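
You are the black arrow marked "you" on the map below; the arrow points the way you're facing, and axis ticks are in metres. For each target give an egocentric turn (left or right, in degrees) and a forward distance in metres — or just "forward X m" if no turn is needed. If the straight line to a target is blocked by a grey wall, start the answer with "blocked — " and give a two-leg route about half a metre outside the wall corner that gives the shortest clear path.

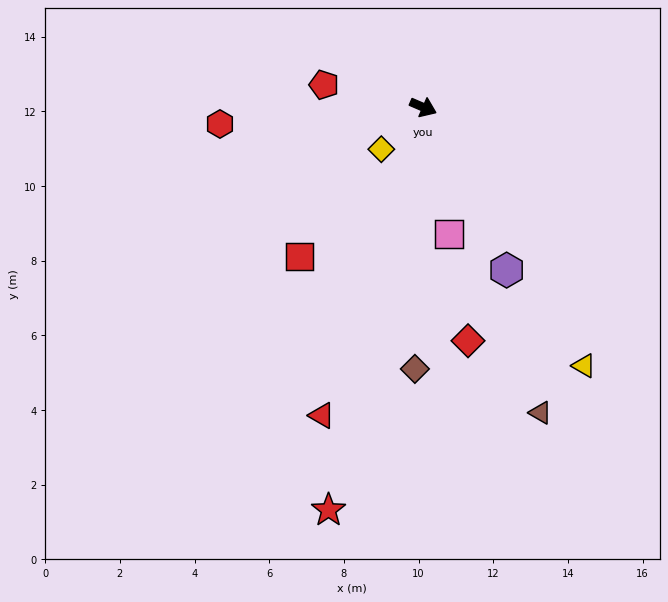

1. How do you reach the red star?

turn right 80°, forward 11.1 m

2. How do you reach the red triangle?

turn right 85°, forward 8.7 m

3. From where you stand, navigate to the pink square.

turn right 55°, forward 3.5 m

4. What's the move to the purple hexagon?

turn right 40°, forward 4.9 m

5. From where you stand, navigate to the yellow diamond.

turn right 112°, forward 1.6 m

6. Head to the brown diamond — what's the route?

turn right 68°, forward 7.0 m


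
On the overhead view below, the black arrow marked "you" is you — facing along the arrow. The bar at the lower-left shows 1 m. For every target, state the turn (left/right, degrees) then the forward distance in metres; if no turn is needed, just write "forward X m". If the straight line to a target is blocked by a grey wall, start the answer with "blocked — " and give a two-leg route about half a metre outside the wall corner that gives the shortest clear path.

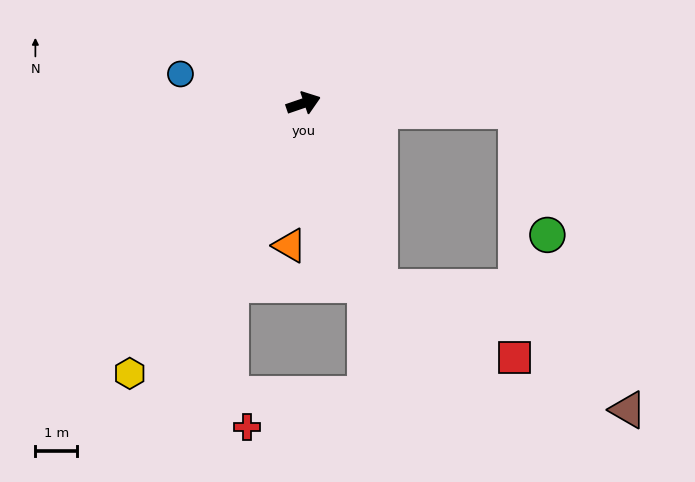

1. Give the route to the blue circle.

turn left 148°, forward 3.0 m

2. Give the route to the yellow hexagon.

turn right 142°, forward 7.7 m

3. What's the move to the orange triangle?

turn right 114°, forward 3.4 m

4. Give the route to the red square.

blocked — turn right 86°, forward 4.8 m, then turn left 39°, forward 3.6 m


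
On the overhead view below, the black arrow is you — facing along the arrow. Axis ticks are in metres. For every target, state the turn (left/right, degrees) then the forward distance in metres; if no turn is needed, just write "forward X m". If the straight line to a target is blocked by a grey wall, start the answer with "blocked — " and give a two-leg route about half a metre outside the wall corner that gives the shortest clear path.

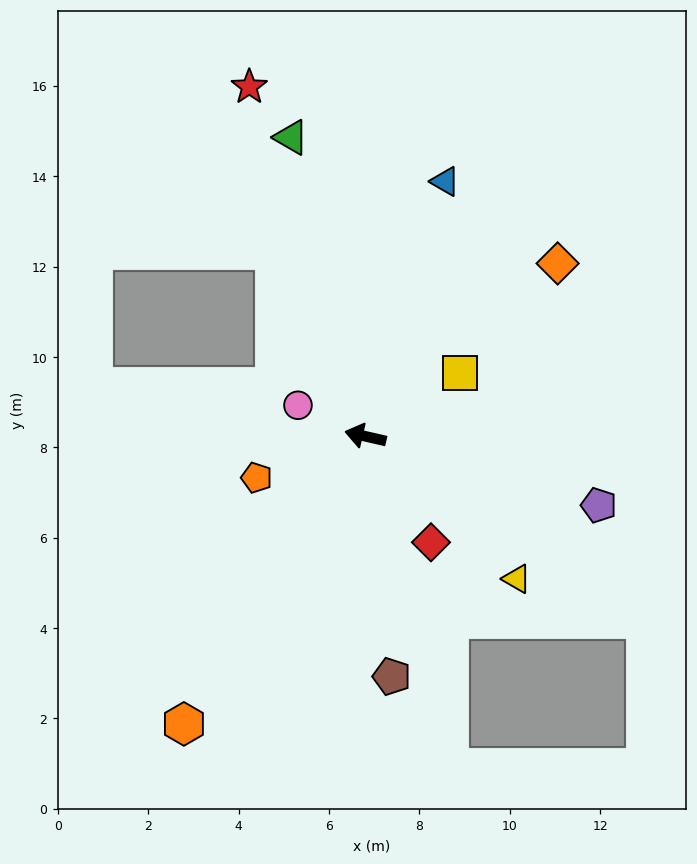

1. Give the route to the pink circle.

turn right 12°, forward 1.6 m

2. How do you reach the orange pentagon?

turn left 34°, forward 2.6 m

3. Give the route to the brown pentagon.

turn left 109°, forward 5.3 m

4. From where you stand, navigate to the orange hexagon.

turn left 71°, forward 7.5 m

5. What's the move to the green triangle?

turn right 63°, forward 6.8 m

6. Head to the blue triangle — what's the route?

turn right 94°, forward 5.9 m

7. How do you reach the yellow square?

turn right 133°, forward 2.5 m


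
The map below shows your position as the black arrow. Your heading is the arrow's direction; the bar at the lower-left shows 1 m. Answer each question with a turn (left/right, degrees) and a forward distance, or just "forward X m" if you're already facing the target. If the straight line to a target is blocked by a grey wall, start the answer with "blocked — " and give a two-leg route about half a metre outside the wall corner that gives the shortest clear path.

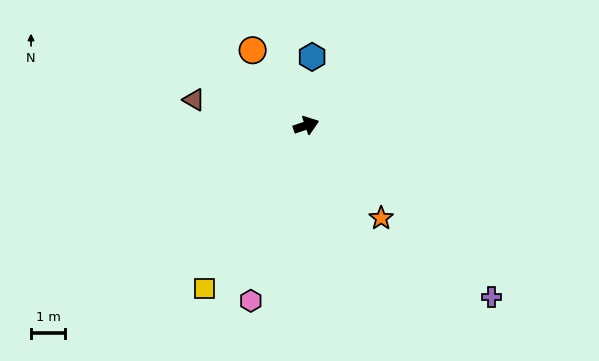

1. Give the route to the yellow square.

turn right 141°, forward 5.6 m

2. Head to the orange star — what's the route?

turn right 70°, forward 3.5 m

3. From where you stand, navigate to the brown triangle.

turn left 148°, forward 3.3 m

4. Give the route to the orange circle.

turn left 107°, forward 2.7 m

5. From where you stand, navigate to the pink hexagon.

turn right 126°, forward 5.3 m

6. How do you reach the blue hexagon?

turn left 66°, forward 2.0 m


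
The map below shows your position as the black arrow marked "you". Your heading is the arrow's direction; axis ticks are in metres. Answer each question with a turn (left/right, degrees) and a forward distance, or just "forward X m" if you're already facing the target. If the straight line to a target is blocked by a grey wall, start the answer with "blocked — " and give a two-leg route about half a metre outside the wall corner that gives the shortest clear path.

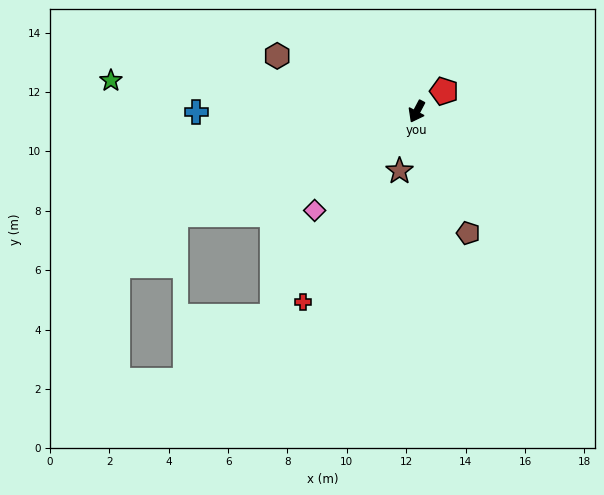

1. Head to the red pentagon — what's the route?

turn left 154°, forward 1.1 m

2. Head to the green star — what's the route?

turn right 68°, forward 10.4 m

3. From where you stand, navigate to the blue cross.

turn right 62°, forward 7.4 m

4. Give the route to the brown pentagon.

turn left 51°, forward 4.4 m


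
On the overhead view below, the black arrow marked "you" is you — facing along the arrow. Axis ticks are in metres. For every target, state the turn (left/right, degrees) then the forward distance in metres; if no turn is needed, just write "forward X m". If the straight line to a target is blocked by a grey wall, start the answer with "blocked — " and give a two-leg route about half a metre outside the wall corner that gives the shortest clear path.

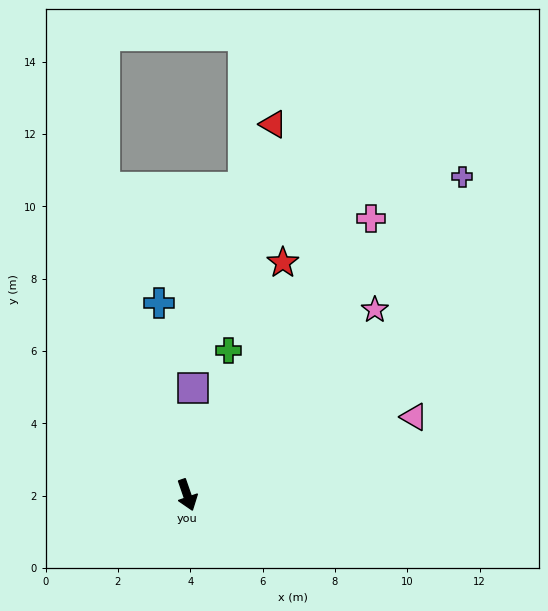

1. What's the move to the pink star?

turn left 116°, forward 7.3 m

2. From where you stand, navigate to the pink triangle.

turn left 90°, forward 6.6 m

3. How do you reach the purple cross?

turn left 120°, forward 11.6 m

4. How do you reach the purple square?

turn left 158°, forward 3.0 m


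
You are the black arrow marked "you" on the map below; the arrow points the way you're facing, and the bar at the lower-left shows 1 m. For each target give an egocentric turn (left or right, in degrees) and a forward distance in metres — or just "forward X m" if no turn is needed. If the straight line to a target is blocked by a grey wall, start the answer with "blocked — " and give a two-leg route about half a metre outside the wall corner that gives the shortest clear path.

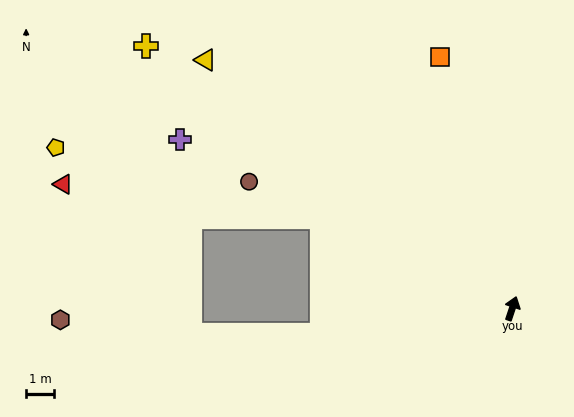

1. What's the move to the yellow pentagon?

blocked — turn left 83°, forward 7.6 m, then turn left 11°, forward 9.9 m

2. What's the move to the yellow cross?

turn left 73°, forward 16.2 m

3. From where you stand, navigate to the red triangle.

blocked — turn left 83°, forward 7.6 m, then turn left 18°, forward 9.4 m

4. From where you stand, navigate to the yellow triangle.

turn left 69°, forward 14.2 m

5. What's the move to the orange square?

turn left 35°, forward 9.4 m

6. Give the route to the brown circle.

turn left 83°, forward 10.5 m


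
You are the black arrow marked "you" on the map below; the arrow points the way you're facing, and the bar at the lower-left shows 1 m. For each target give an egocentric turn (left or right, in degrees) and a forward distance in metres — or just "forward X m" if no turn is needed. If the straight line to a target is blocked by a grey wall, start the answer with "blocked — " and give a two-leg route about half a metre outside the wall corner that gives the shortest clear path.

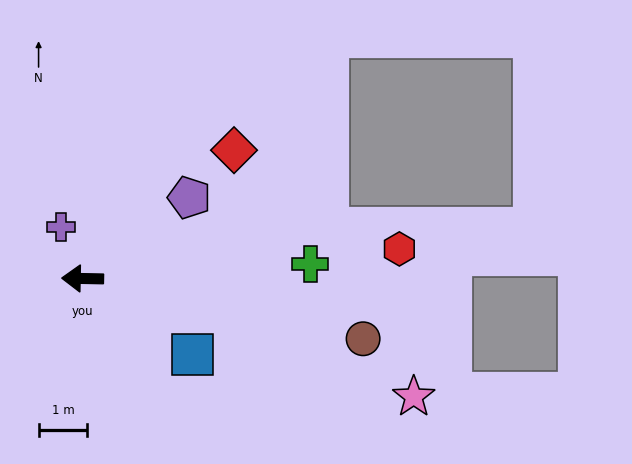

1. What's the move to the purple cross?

turn right 66°, forward 1.1 m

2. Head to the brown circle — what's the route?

turn left 169°, forward 5.9 m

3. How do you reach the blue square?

turn left 147°, forward 2.7 m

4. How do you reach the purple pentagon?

turn right 142°, forward 2.7 m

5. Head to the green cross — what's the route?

turn right 175°, forward 4.7 m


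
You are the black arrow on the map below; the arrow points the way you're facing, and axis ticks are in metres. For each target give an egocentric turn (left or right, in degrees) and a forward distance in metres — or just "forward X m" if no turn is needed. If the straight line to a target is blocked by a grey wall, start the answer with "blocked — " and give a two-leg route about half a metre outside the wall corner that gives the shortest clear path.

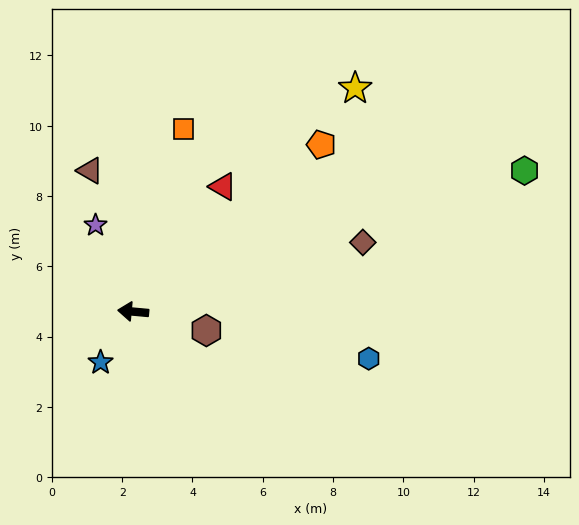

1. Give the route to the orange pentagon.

turn right 133°, forward 7.2 m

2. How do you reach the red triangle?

turn right 120°, forward 4.4 m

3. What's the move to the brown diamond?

turn right 158°, forward 6.8 m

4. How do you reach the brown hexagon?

turn left 171°, forward 2.2 m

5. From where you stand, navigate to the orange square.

turn right 100°, forward 5.4 m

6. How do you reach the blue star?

turn left 63°, forward 1.7 m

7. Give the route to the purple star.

turn right 61°, forward 2.7 m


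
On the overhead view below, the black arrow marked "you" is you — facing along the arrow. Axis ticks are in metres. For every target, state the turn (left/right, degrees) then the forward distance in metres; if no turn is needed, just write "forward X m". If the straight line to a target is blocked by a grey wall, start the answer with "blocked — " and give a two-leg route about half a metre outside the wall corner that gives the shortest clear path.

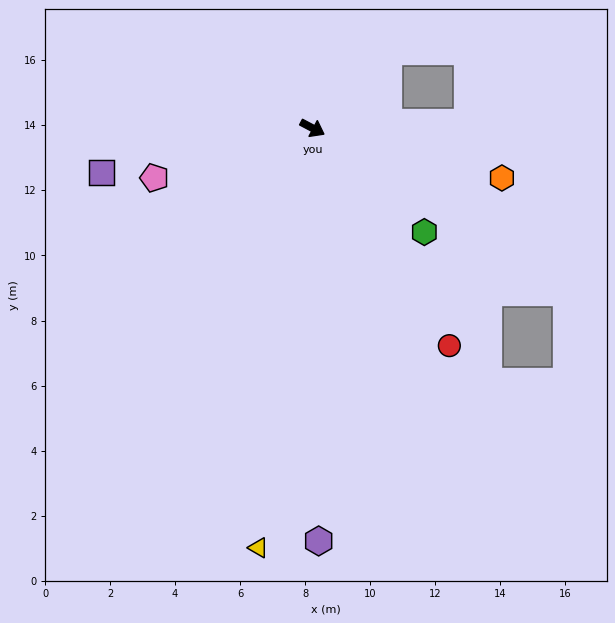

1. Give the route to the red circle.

turn right 30°, forward 7.9 m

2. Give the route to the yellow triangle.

turn right 70°, forward 13.0 m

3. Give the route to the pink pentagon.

turn right 135°, forward 5.1 m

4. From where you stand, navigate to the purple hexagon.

turn right 61°, forward 12.7 m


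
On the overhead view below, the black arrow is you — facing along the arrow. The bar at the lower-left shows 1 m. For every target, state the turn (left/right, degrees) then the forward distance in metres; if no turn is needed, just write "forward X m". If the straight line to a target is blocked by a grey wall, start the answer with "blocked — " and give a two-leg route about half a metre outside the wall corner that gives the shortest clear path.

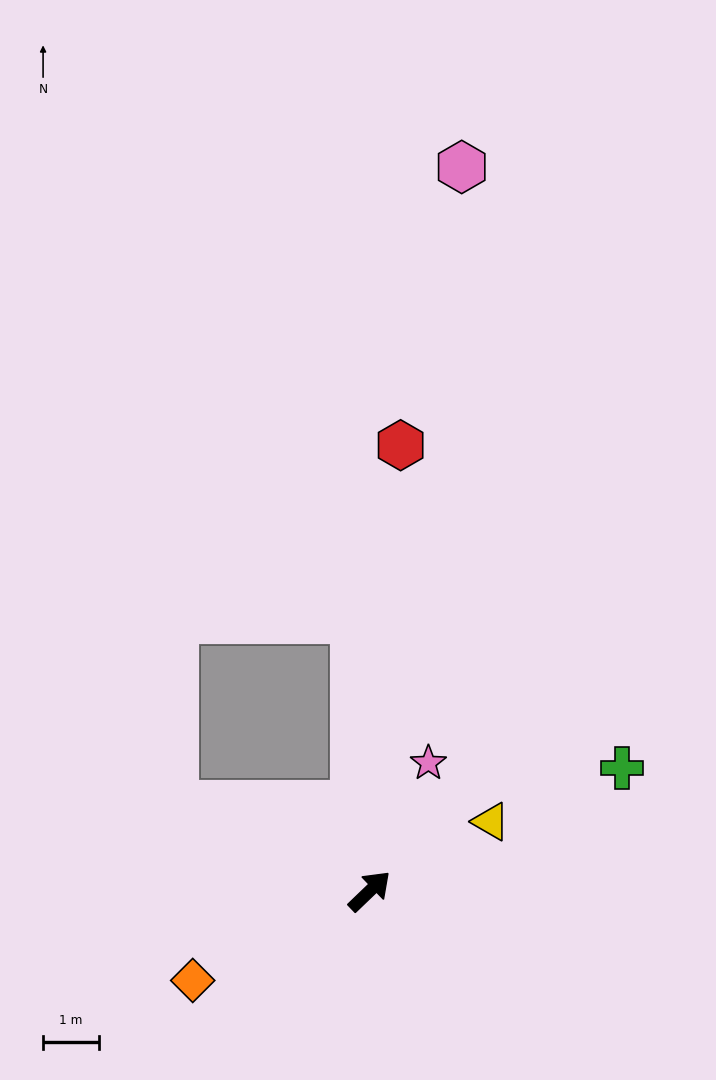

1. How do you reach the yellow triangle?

turn right 14°, forward 2.5 m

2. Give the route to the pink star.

turn left 22°, forward 2.5 m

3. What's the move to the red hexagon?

turn left 42°, forward 8.0 m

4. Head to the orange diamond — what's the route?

turn left 163°, forward 3.6 m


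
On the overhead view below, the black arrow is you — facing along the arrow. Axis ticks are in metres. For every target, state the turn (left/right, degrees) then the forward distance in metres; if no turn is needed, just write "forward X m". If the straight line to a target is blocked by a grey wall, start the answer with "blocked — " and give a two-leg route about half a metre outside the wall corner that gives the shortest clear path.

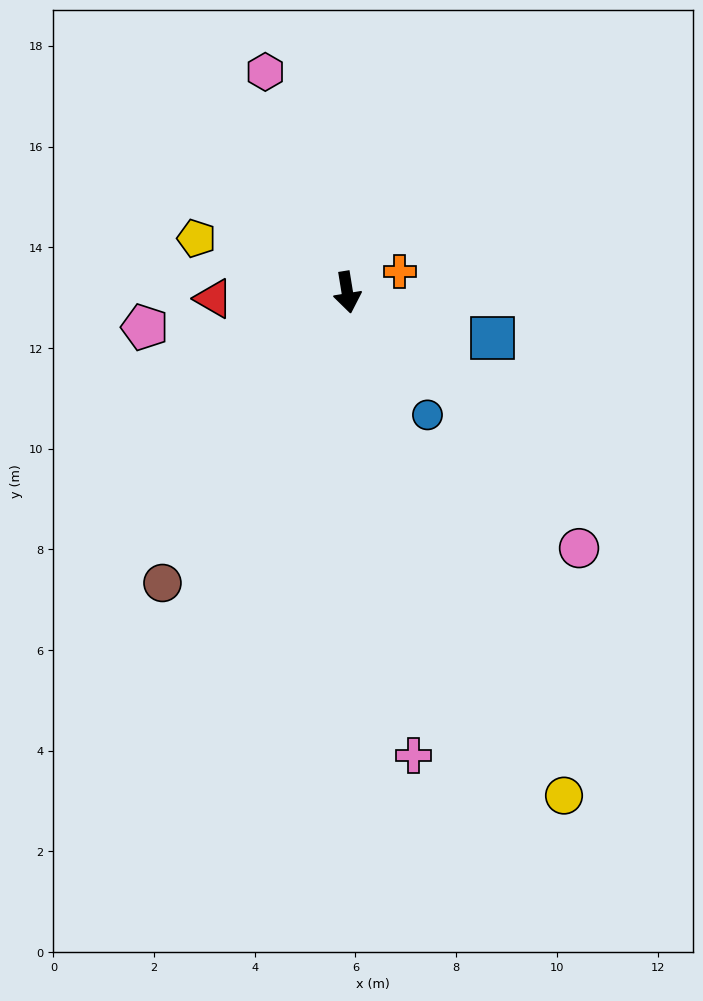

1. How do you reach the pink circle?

turn left 33°, forward 6.9 m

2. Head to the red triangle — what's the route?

turn right 97°, forward 2.7 m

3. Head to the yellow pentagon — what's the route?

turn right 119°, forward 3.2 m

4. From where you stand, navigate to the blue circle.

turn left 24°, forward 2.9 m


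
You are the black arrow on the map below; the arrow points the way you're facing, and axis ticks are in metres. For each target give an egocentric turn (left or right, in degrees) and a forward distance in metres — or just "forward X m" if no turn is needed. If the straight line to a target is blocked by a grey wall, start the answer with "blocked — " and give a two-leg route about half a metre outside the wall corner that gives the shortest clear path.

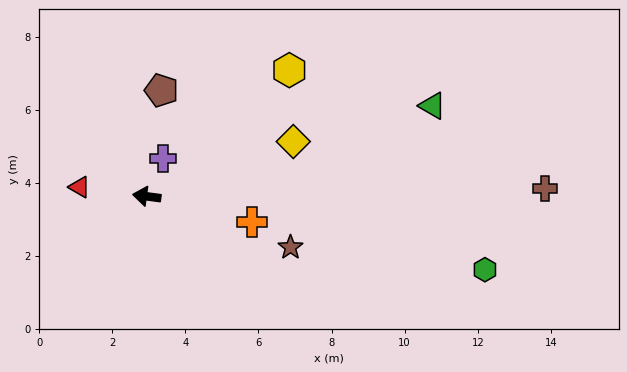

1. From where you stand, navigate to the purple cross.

turn right 105°, forward 1.1 m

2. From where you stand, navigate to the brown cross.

turn right 171°, forward 10.9 m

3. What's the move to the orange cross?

turn left 174°, forward 3.0 m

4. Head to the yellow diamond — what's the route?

turn right 152°, forward 4.3 m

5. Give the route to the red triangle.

forward 1.9 m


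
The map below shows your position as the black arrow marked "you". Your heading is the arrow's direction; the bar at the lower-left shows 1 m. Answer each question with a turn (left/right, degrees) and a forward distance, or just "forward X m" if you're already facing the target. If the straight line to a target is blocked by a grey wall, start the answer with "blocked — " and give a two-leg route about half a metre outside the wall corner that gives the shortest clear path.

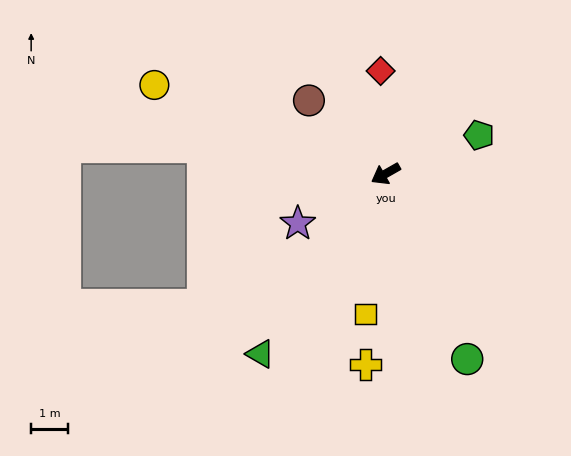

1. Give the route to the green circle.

turn left 84°, forward 5.5 m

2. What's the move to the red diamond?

turn right 117°, forward 2.8 m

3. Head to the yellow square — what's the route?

turn left 52°, forward 3.8 m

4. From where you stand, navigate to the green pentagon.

turn left 173°, forward 2.7 m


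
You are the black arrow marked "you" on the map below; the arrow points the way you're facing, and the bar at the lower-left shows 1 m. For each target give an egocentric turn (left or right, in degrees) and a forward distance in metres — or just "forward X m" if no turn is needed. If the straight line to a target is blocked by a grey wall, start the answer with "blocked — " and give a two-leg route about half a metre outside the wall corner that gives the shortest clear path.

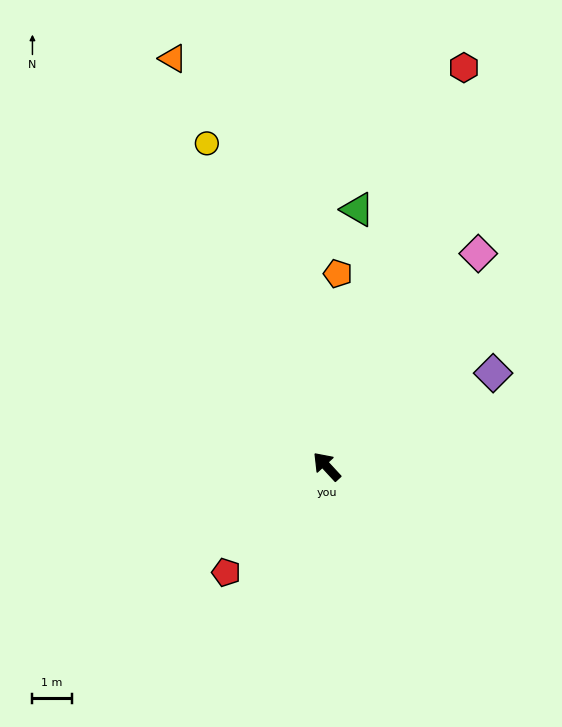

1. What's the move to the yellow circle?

turn right 22°, forward 8.8 m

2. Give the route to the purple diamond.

turn right 104°, forward 4.9 m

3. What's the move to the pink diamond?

turn right 78°, forward 6.7 m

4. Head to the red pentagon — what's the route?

turn left 94°, forward 3.7 m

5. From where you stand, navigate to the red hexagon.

turn right 62°, forward 10.7 m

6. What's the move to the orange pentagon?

turn right 46°, forward 4.9 m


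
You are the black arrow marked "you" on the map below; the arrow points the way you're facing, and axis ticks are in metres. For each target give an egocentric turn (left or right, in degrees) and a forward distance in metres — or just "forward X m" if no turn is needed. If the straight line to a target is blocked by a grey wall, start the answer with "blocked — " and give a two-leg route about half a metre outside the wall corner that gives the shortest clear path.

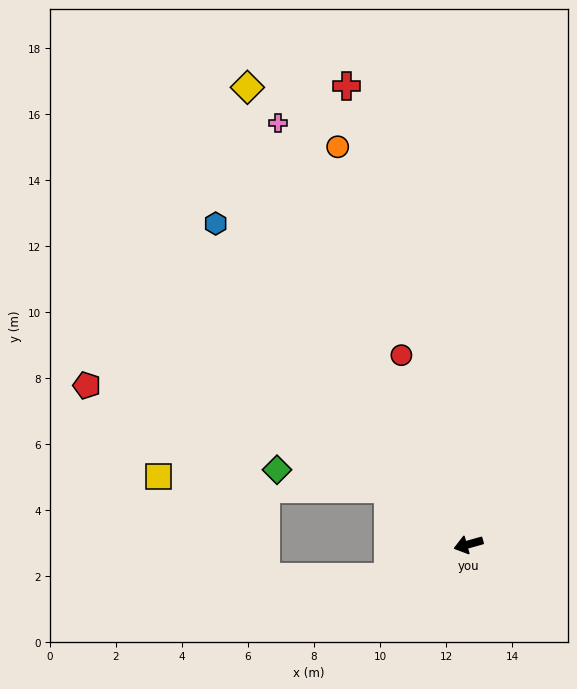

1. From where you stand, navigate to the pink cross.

turn right 81°, forward 14.0 m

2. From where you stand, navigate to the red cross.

turn right 91°, forward 14.4 m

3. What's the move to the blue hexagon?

turn right 68°, forward 12.4 m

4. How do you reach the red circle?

turn right 86°, forward 6.1 m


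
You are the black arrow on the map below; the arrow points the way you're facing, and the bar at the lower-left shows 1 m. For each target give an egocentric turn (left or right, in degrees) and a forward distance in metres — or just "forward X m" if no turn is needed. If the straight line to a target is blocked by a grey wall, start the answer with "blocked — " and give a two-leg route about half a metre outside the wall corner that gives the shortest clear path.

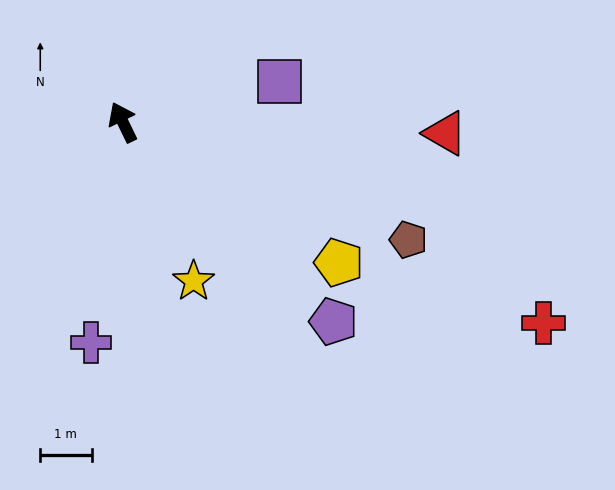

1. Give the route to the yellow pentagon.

turn right 149°, forward 5.0 m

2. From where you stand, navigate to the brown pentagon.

turn right 138°, forward 6.0 m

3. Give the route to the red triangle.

turn right 118°, forward 6.3 m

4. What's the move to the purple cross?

turn left 146°, forward 4.3 m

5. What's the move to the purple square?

turn right 101°, forward 3.1 m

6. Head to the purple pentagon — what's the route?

turn right 159°, forward 5.7 m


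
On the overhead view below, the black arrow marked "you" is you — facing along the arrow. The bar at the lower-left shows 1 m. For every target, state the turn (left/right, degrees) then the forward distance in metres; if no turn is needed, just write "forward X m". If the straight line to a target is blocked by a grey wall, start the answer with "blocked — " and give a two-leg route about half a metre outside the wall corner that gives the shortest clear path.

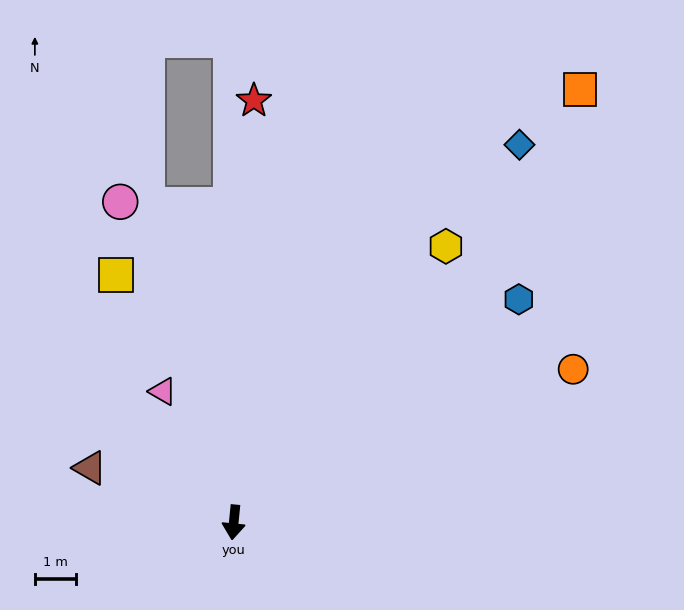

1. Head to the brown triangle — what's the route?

turn right 105°, forward 3.8 m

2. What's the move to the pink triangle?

turn right 146°, forward 3.6 m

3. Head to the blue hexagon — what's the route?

turn left 134°, forward 8.9 m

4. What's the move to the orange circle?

turn left 120°, forward 9.1 m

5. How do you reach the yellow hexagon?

turn left 148°, forward 8.5 m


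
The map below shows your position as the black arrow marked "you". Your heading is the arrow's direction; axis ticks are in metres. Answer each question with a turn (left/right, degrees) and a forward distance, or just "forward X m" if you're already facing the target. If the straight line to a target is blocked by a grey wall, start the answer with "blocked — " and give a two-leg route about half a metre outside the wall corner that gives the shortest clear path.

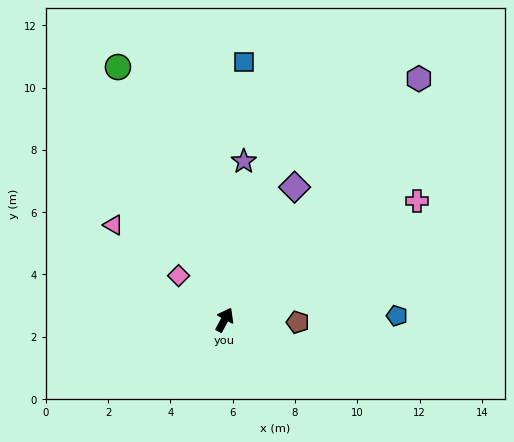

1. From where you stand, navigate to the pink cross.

turn right 30°, forward 7.3 m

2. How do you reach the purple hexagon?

turn right 11°, forward 9.9 m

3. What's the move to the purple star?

turn left 21°, forward 5.1 m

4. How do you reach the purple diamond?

forward 4.8 m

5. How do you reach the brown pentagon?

turn right 64°, forward 2.4 m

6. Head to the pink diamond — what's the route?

turn left 75°, forward 2.0 m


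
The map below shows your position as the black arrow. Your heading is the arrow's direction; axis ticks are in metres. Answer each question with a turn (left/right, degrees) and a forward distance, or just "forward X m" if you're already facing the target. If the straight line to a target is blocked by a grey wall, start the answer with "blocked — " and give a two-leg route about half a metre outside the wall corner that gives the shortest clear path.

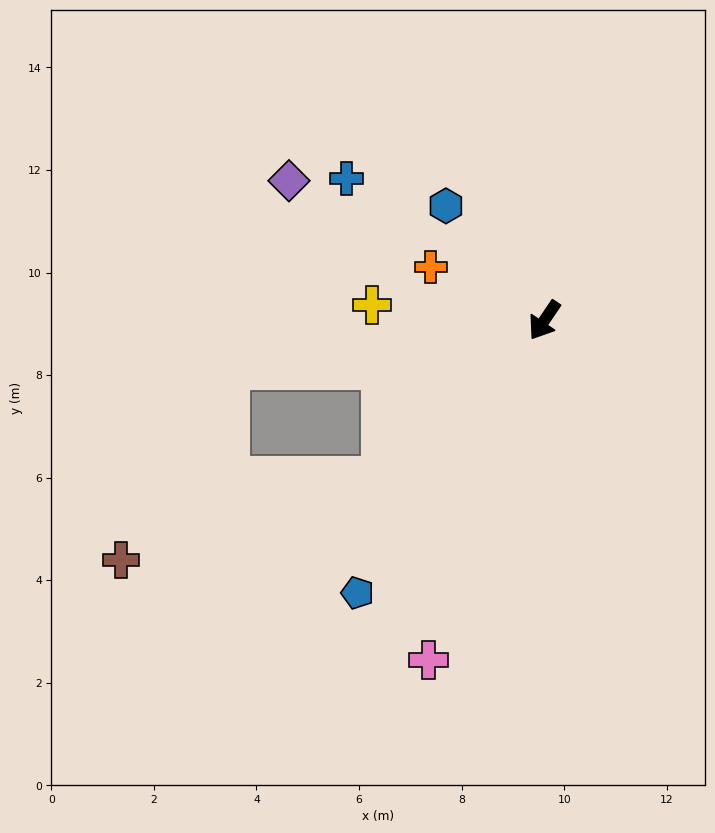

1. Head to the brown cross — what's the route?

blocked — turn right 12°, forward 4.4 m, then turn right 27°, forward 5.4 m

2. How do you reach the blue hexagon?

turn right 105°, forward 2.9 m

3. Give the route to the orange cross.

turn right 81°, forward 2.4 m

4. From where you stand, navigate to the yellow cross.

turn right 61°, forward 3.4 m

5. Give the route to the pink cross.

turn left 15°, forward 7.0 m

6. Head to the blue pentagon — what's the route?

forward 6.4 m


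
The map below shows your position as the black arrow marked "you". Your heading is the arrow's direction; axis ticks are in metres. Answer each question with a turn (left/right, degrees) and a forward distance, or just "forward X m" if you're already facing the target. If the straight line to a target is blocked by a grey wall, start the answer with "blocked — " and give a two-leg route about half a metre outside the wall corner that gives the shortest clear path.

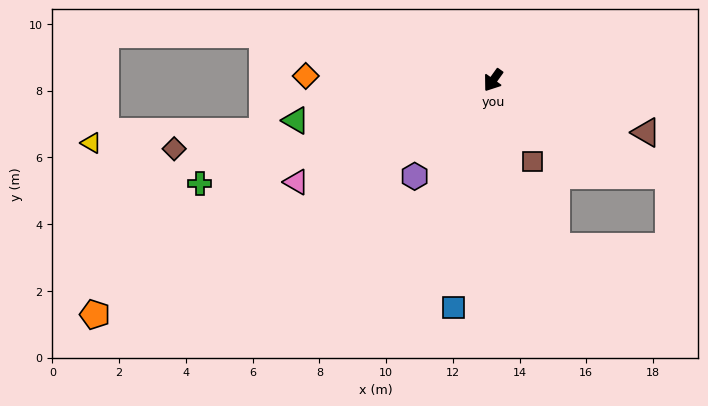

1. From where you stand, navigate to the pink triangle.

turn right 27°, forward 6.6 m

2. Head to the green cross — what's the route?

turn right 35°, forward 9.3 m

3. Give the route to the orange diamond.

turn right 56°, forward 5.6 m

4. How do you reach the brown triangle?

turn left 107°, forward 4.8 m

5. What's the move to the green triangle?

turn right 43°, forward 6.0 m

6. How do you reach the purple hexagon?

turn right 4°, forward 3.7 m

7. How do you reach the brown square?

turn left 62°, forward 2.7 m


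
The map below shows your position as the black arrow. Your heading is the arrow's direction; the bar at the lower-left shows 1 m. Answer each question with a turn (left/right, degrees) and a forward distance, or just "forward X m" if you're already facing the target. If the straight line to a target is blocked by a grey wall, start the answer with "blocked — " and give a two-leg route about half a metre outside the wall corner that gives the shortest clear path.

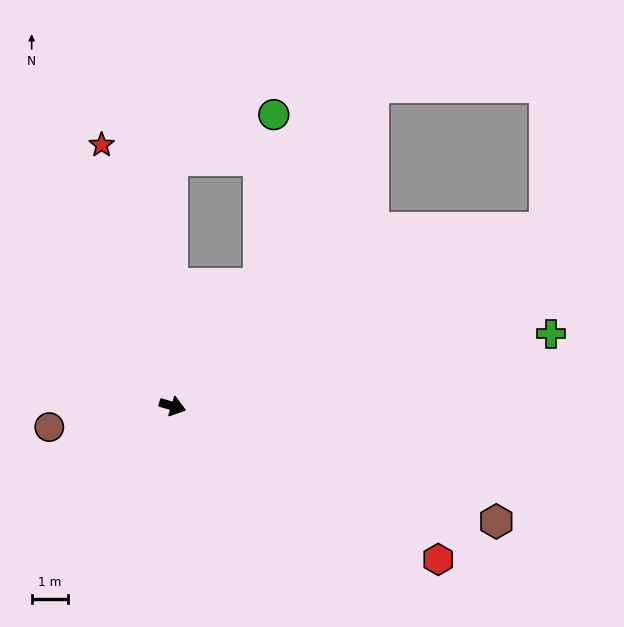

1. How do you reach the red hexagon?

turn right 13°, forward 8.4 m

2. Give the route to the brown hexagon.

turn right 2°, forward 9.4 m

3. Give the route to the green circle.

blocked — turn left 72°, forward 4.1 m, then turn left 30°, forward 4.6 m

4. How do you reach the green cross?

turn left 28°, forward 10.5 m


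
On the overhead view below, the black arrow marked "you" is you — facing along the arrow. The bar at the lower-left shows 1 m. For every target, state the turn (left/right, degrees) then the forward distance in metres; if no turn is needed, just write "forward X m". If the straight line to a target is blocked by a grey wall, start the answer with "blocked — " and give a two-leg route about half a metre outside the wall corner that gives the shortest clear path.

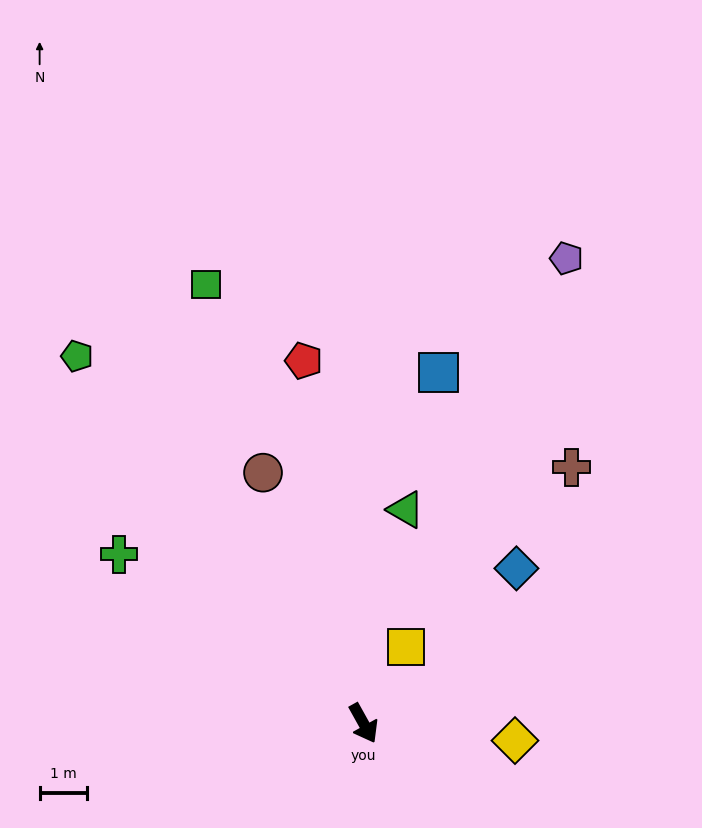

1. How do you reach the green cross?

turn right 154°, forward 6.2 m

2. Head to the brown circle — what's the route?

turn left 173°, forward 5.7 m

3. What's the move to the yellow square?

turn left 122°, forward 1.8 m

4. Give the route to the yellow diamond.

turn left 54°, forward 3.2 m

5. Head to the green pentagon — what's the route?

turn right 171°, forward 9.8 m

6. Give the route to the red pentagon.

turn left 160°, forward 7.7 m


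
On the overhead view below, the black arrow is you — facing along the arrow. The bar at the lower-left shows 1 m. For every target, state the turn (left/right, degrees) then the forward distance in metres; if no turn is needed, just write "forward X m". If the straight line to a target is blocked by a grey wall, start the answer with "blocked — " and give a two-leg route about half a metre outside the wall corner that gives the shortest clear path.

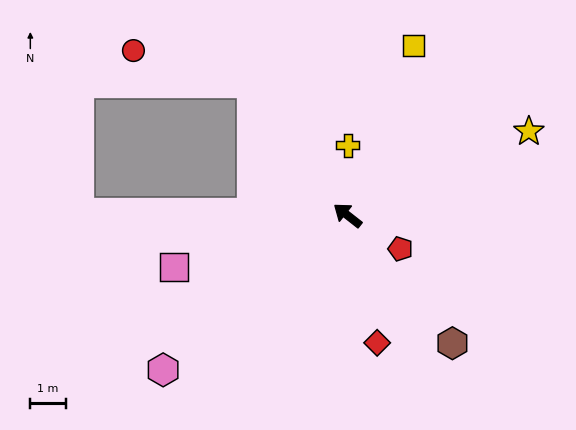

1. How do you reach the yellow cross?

turn right 52°, forward 2.0 m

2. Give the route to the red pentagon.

turn right 174°, forward 1.8 m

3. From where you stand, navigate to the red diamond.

turn left 141°, forward 3.7 m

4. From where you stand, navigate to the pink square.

turn left 55°, forward 5.1 m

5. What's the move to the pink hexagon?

turn left 78°, forward 6.7 m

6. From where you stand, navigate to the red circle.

blocked — turn right 16°, forward 4.6 m, then turn left 39°, forward 3.5 m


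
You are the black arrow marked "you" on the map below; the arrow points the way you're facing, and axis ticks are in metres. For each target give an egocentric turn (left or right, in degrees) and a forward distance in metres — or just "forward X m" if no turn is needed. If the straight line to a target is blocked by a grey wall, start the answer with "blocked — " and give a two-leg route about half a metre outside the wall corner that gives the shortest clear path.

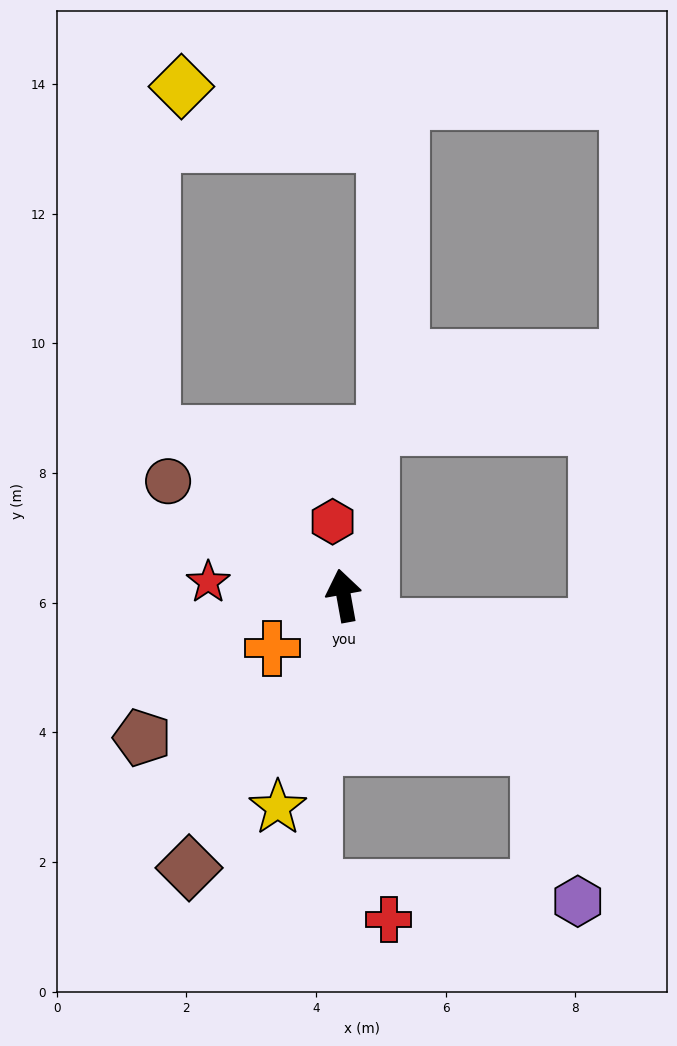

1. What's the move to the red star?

turn left 74°, forward 2.1 m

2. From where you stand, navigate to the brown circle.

turn left 47°, forward 3.2 m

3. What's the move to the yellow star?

turn left 153°, forward 3.4 m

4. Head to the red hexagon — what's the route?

forward 1.2 m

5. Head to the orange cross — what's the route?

turn left 116°, forward 1.4 m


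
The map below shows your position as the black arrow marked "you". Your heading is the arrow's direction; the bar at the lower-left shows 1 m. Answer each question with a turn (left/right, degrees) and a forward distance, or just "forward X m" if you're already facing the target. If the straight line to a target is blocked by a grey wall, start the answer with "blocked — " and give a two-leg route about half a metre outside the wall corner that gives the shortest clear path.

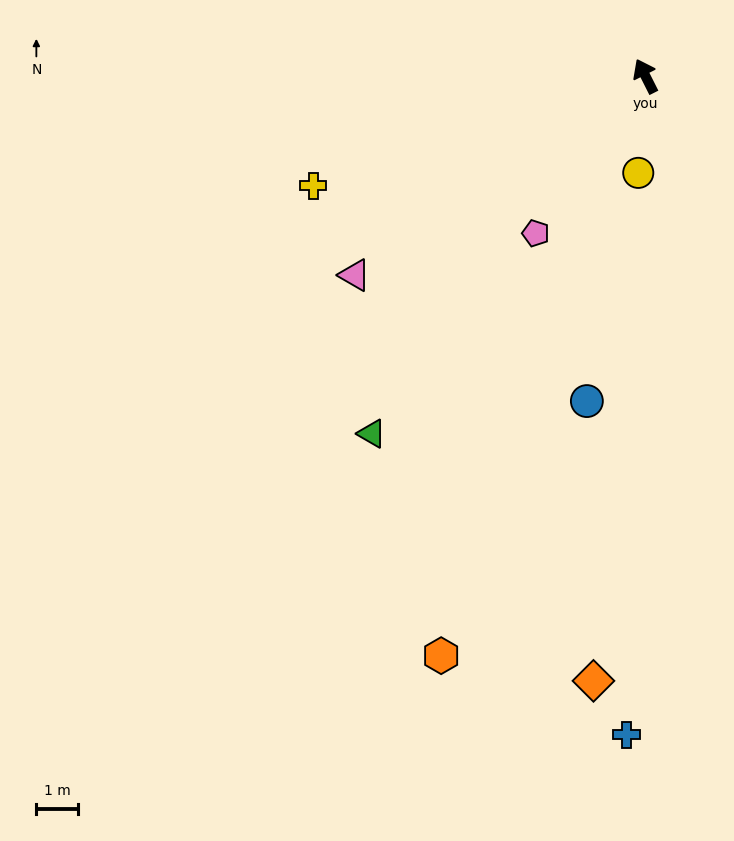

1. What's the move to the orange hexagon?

turn left 134°, forward 14.6 m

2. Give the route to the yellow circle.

turn left 149°, forward 2.3 m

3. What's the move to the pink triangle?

turn left 98°, forward 8.4 m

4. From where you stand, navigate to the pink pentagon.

turn left 118°, forward 4.5 m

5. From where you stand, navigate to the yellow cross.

turn left 82°, forward 8.3 m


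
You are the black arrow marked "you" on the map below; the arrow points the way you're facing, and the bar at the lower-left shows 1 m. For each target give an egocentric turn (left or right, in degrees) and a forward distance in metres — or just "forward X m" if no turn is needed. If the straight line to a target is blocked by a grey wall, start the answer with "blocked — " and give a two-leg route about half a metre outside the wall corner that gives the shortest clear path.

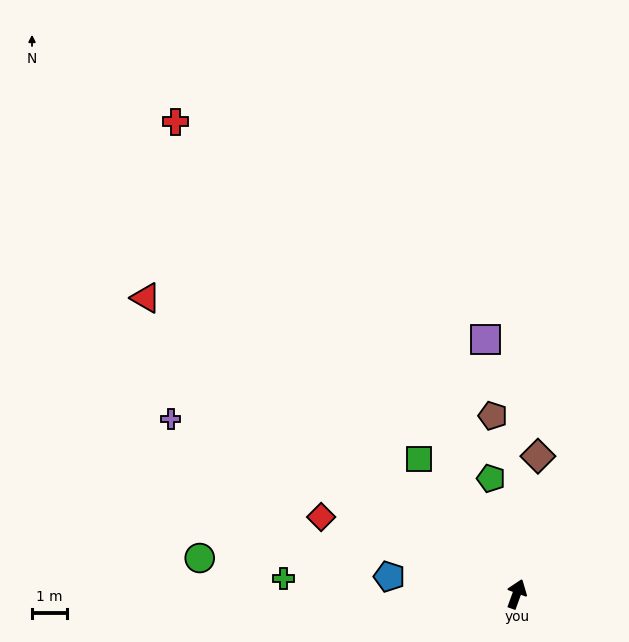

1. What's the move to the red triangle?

turn left 71°, forward 13.6 m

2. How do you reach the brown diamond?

turn left 11°, forward 4.0 m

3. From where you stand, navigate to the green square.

turn left 56°, forward 4.8 m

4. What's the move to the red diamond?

turn left 88°, forward 6.0 m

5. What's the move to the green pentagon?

turn left 32°, forward 3.4 m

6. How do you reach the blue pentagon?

turn left 102°, forward 3.7 m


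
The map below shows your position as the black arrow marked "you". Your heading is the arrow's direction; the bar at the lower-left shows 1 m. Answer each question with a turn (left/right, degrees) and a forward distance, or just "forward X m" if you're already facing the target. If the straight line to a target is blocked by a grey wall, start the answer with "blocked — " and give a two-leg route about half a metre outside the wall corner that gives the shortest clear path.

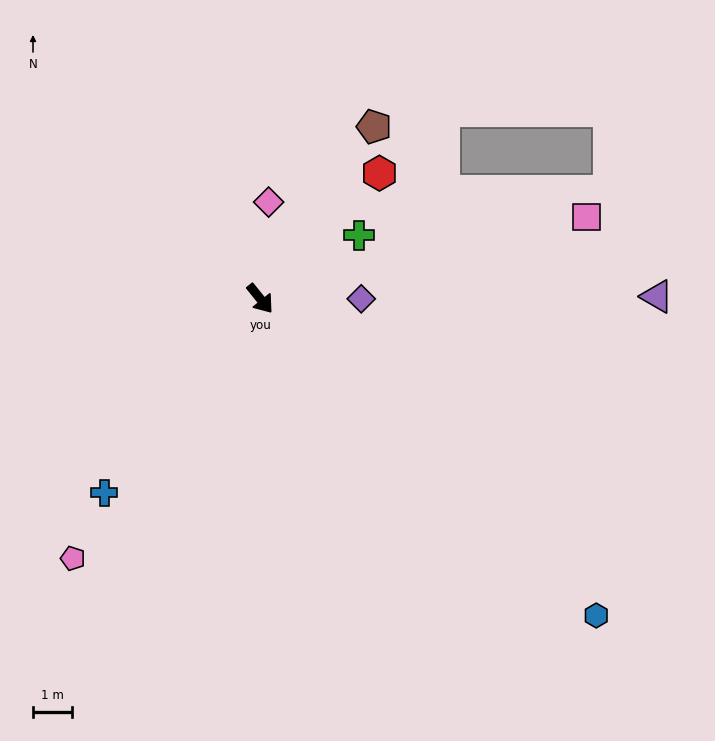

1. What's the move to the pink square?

turn left 65°, forward 8.6 m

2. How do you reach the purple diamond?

turn left 51°, forward 2.6 m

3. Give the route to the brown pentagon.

turn left 108°, forward 5.3 m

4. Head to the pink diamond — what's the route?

turn left 136°, forward 2.5 m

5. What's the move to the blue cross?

turn right 78°, forward 6.4 m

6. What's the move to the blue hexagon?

turn left 8°, forward 11.8 m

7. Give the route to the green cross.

turn left 84°, forward 3.0 m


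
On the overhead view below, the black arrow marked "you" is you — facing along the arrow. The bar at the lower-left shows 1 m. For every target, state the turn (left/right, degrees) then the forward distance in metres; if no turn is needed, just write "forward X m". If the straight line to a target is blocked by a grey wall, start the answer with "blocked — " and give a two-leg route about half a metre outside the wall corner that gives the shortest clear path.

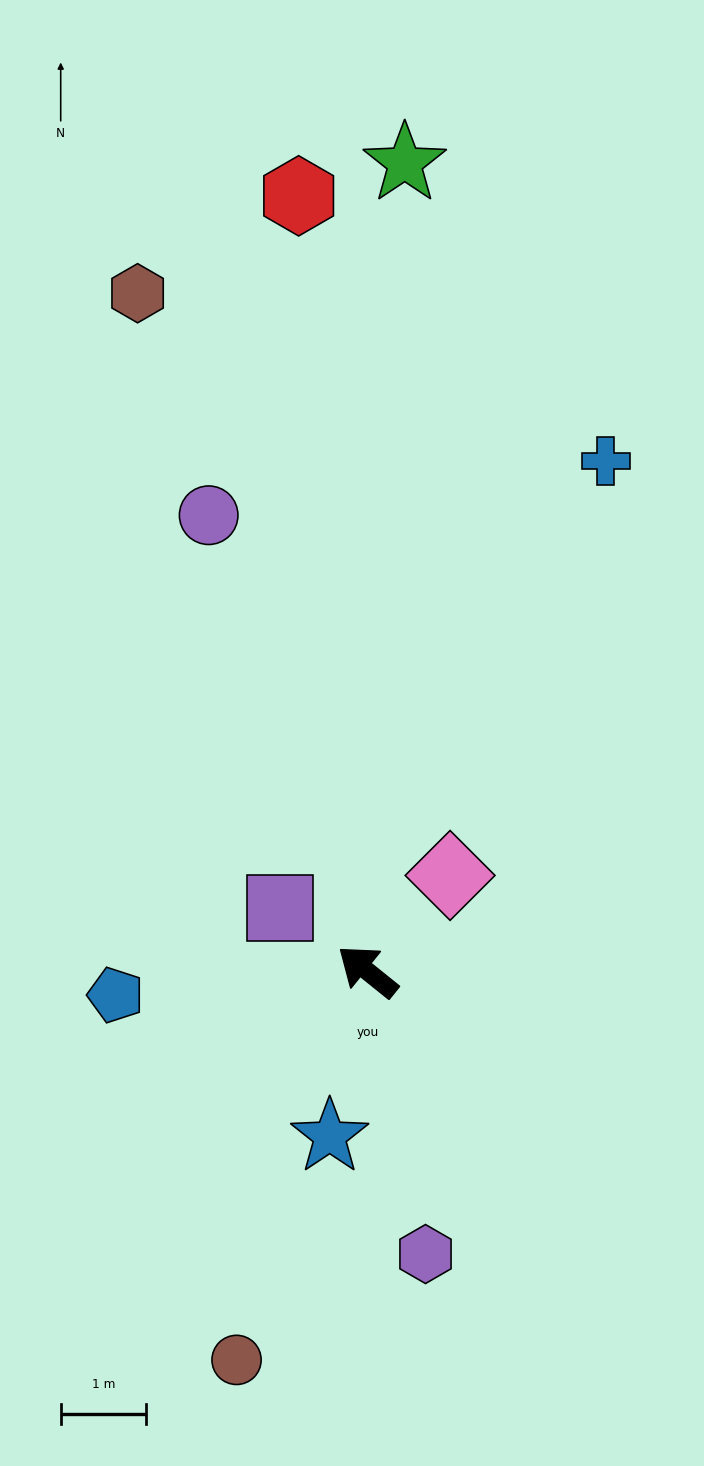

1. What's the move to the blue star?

turn left 116°, forward 2.0 m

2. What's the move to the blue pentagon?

turn left 44°, forward 3.0 m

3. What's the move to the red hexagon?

turn right 46°, forward 9.2 m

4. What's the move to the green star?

turn right 54°, forward 9.5 m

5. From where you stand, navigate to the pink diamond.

turn right 92°, forward 1.5 m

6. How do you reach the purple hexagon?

turn left 140°, forward 3.4 m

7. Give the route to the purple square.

turn left 3°, forward 1.3 m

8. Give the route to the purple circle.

turn right 32°, forward 5.7 m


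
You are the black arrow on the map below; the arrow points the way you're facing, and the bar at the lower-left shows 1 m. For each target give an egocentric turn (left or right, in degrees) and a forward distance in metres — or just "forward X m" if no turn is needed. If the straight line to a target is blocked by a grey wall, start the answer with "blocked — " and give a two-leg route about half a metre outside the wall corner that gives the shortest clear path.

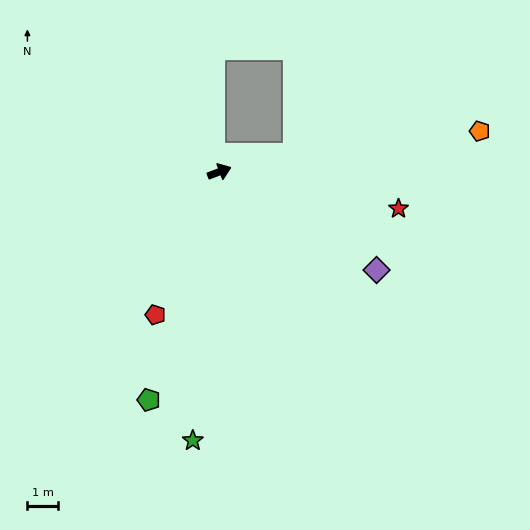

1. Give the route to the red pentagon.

turn right 135°, forward 5.1 m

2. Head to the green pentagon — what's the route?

turn right 128°, forward 7.8 m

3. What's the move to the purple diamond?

turn right 53°, forward 6.1 m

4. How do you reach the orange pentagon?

turn right 12°, forward 8.7 m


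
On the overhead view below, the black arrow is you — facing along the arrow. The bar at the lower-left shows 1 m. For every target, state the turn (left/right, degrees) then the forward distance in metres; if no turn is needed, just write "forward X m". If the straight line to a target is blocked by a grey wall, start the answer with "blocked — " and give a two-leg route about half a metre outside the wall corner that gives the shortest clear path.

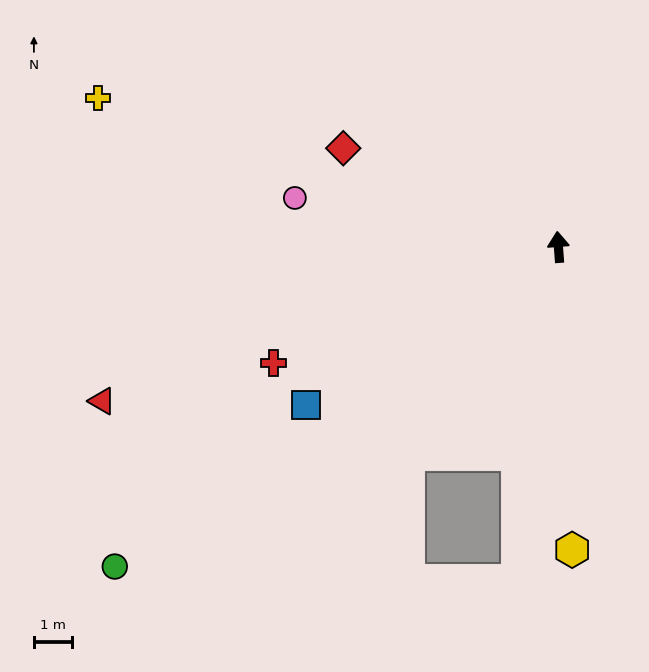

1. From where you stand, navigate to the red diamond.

turn left 61°, forward 6.1 m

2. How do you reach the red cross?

turn left 108°, forward 8.0 m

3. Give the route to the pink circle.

turn left 75°, forward 6.9 m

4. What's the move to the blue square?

turn left 118°, forward 7.7 m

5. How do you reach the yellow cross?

turn left 68°, forward 12.5 m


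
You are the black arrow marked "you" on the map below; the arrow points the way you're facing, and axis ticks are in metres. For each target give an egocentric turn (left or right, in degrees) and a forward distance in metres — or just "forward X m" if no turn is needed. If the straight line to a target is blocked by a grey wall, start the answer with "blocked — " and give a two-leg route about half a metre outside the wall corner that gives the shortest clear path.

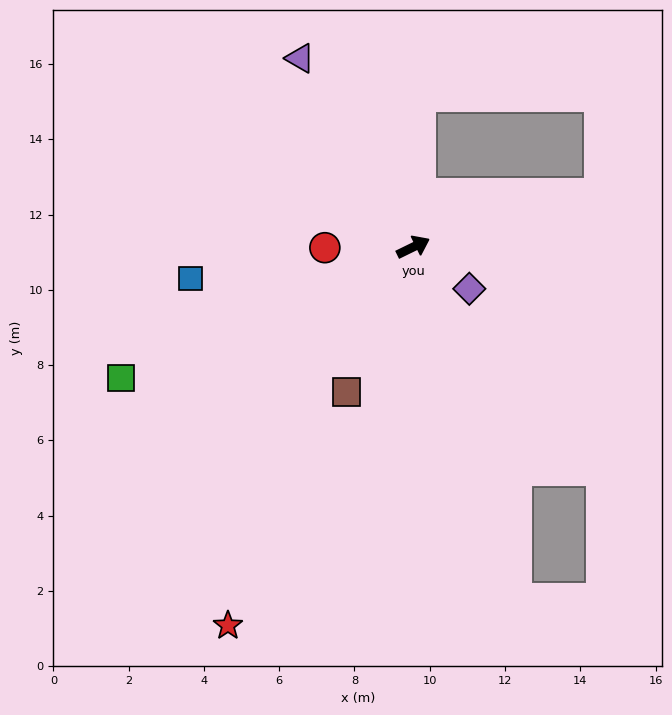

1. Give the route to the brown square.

turn right 141°, forward 4.2 m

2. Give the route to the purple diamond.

turn right 63°, forward 1.9 m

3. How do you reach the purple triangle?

turn left 95°, forward 5.8 m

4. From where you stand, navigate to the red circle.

turn left 154°, forward 2.3 m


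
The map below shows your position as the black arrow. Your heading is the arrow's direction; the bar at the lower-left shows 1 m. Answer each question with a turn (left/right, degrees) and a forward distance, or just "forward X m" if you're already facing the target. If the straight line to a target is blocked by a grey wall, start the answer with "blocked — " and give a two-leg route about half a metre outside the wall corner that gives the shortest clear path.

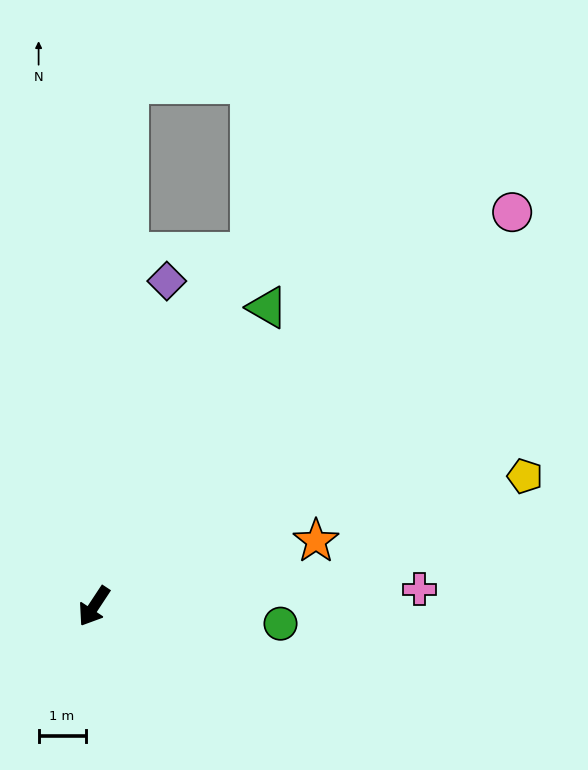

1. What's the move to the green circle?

turn left 118°, forward 4.0 m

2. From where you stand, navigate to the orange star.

turn left 140°, forward 4.9 m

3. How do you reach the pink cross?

turn left 126°, forward 6.9 m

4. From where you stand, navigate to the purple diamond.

turn right 159°, forward 7.1 m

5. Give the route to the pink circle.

turn left 167°, forward 12.2 m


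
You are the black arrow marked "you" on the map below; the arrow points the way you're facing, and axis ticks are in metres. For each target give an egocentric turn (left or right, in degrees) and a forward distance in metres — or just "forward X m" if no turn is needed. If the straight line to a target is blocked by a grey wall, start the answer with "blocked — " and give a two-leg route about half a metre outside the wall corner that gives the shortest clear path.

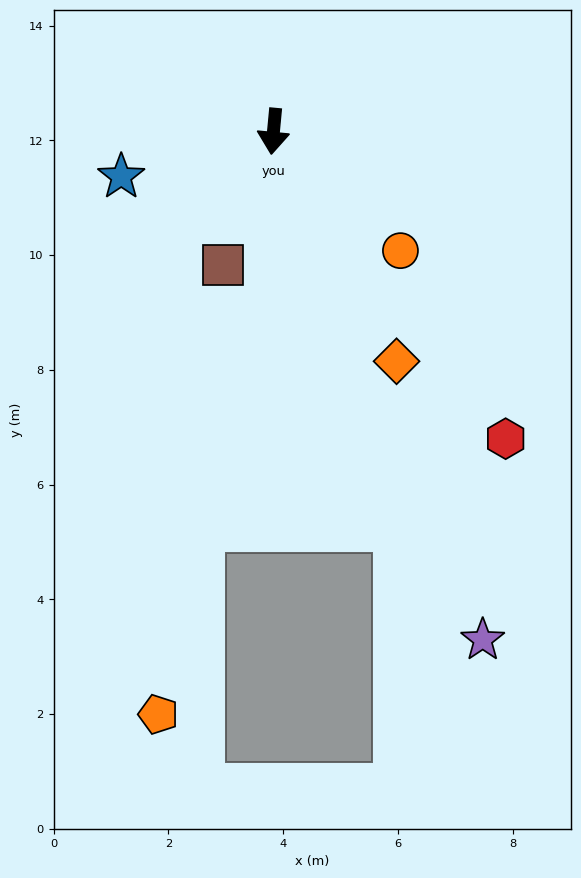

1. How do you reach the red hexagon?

turn left 42°, forward 6.7 m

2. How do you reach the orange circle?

turn left 52°, forward 3.0 m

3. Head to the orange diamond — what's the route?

turn left 34°, forward 4.5 m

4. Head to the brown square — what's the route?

turn right 15°, forward 2.5 m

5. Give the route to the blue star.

turn right 68°, forward 2.8 m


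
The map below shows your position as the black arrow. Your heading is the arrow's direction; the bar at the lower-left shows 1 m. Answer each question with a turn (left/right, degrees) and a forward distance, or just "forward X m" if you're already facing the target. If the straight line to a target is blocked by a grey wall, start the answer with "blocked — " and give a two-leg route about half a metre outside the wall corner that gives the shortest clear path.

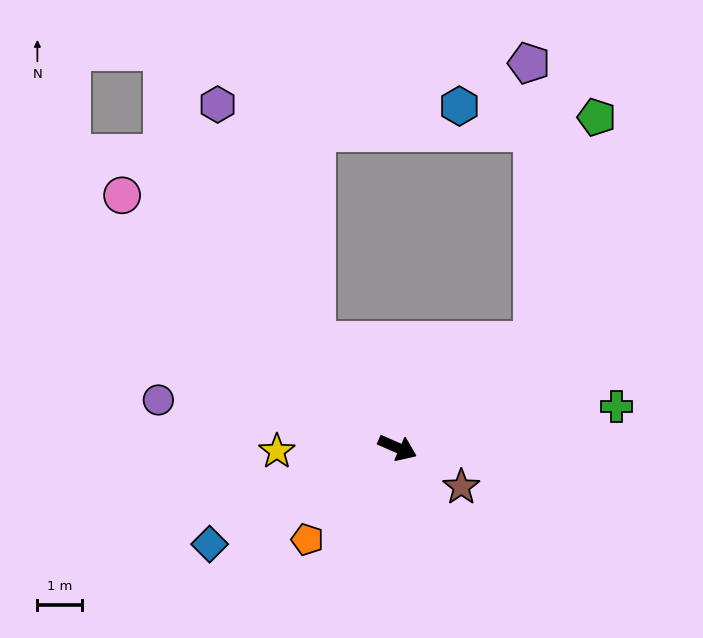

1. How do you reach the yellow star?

turn right 155°, forward 2.7 m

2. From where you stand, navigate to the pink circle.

turn left 161°, forward 8.3 m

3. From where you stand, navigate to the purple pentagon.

blocked — turn left 62°, forward 3.8 m, then turn left 52°, forward 6.2 m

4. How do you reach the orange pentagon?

turn right 111°, forward 2.9 m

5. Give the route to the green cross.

turn left 34°, forward 5.0 m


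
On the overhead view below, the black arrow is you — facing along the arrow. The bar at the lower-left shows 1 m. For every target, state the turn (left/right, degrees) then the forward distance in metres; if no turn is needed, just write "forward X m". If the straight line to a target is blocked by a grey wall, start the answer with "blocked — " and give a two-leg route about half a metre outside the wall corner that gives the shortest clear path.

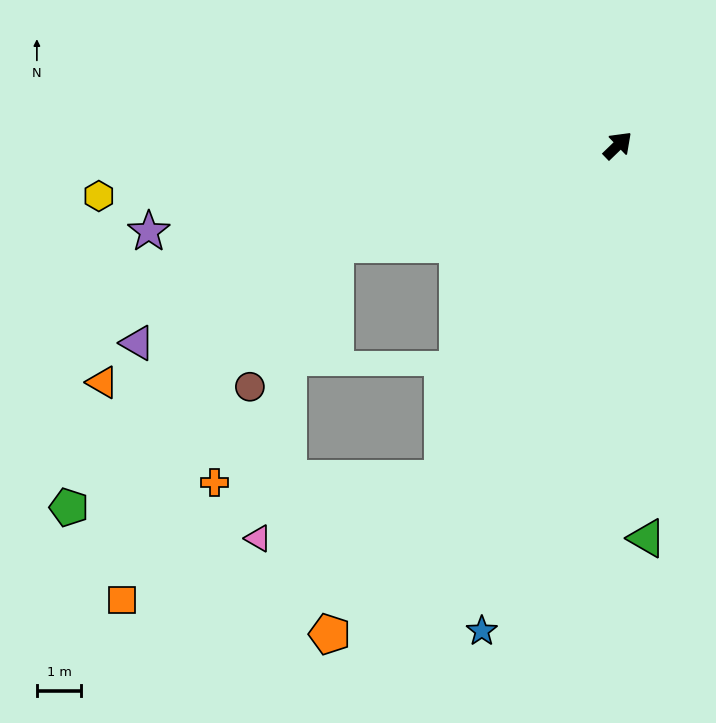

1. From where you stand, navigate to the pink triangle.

blocked — turn right 162°, forward 8.5 m, then turn right 44°, forward 4.4 m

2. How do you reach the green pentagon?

blocked — turn left 155°, forward 6.8 m, then turn left 26°, forward 8.4 m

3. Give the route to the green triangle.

turn right 130°, forward 8.9 m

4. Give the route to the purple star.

turn left 146°, forward 10.8 m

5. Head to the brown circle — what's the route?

blocked — turn left 155°, forward 6.8 m, then turn left 40°, forward 3.7 m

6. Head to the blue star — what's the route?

turn right 150°, forward 11.4 m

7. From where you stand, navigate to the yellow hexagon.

turn left 142°, forward 11.8 m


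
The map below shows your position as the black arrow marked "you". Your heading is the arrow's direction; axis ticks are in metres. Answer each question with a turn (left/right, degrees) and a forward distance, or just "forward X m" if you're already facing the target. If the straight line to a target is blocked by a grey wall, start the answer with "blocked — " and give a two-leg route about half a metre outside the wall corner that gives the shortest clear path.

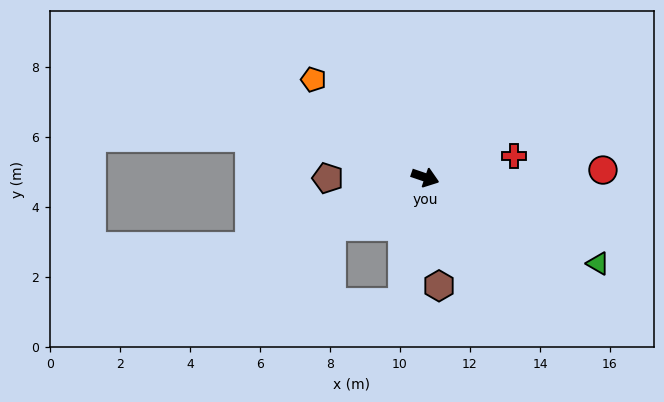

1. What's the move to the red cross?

turn left 33°, forward 2.6 m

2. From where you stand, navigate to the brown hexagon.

turn right 64°, forward 3.1 m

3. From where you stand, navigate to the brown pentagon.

turn right 161°, forward 2.8 m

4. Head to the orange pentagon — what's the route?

turn left 158°, forward 4.2 m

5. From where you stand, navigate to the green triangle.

turn right 8°, forward 5.5 m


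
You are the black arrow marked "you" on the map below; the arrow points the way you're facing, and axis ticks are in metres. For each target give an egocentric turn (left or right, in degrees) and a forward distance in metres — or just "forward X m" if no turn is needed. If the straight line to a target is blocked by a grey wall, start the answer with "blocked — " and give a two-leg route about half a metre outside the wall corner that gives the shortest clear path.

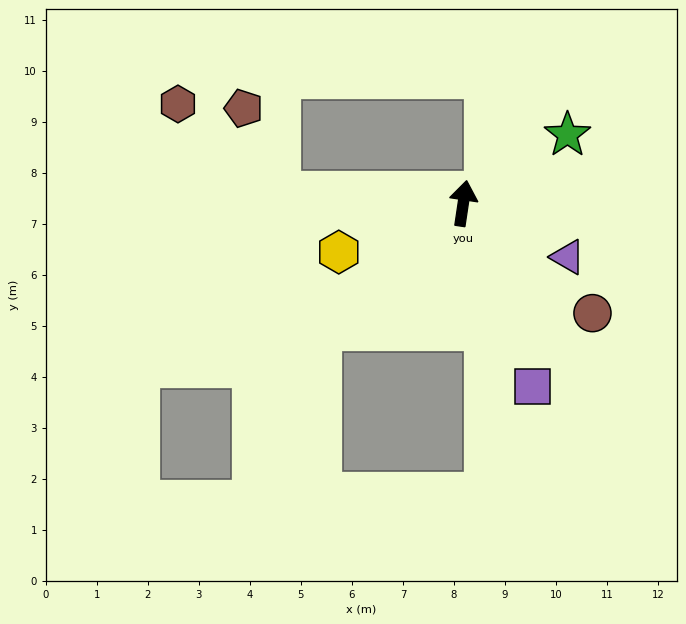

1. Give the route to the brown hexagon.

blocked — turn left 95°, forward 3.6 m, then turn right 38°, forward 2.6 m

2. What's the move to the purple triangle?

turn right 109°, forward 2.3 m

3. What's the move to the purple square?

turn right 151°, forward 3.8 m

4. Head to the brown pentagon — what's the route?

blocked — turn left 95°, forward 3.6 m, then turn right 64°, forward 1.8 m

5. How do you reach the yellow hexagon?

turn left 120°, forward 2.6 m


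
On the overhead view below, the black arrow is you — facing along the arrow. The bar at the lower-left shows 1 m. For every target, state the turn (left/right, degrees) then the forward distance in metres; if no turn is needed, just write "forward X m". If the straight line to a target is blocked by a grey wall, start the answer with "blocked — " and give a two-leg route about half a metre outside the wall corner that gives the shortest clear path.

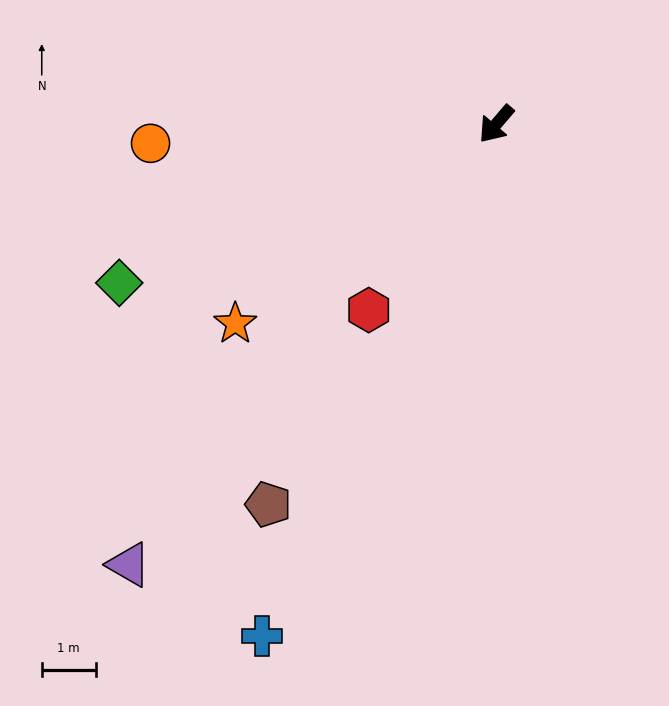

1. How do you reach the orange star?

turn right 12°, forward 6.1 m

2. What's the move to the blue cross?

turn left 16°, forward 10.4 m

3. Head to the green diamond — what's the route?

turn right 27°, forward 7.6 m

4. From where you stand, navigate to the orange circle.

turn right 46°, forward 6.4 m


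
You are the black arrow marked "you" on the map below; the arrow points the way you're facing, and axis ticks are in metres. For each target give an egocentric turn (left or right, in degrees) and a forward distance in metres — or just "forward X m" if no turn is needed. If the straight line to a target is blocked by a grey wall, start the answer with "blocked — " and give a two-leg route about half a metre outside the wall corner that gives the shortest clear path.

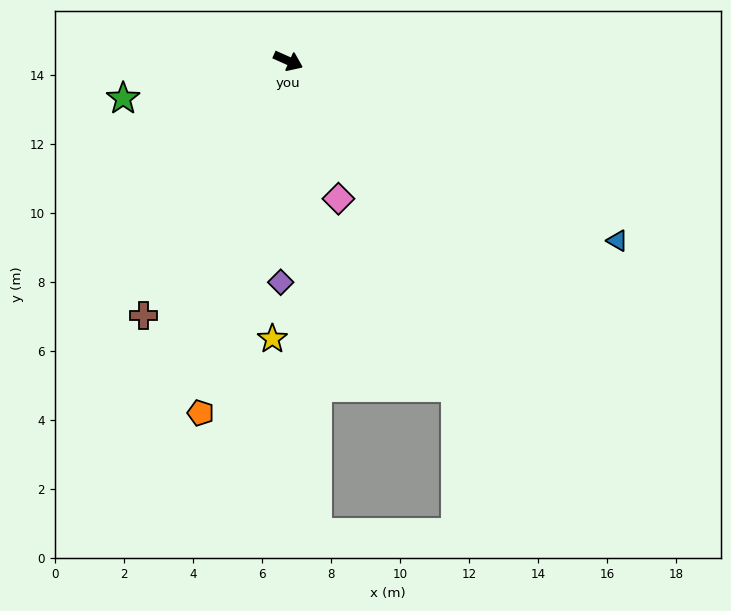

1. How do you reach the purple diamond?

turn right 68°, forward 6.4 m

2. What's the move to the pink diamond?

turn right 46°, forward 4.3 m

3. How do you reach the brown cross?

turn right 95°, forward 8.5 m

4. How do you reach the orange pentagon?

turn right 80°, forward 10.5 m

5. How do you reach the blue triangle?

turn right 5°, forward 10.9 m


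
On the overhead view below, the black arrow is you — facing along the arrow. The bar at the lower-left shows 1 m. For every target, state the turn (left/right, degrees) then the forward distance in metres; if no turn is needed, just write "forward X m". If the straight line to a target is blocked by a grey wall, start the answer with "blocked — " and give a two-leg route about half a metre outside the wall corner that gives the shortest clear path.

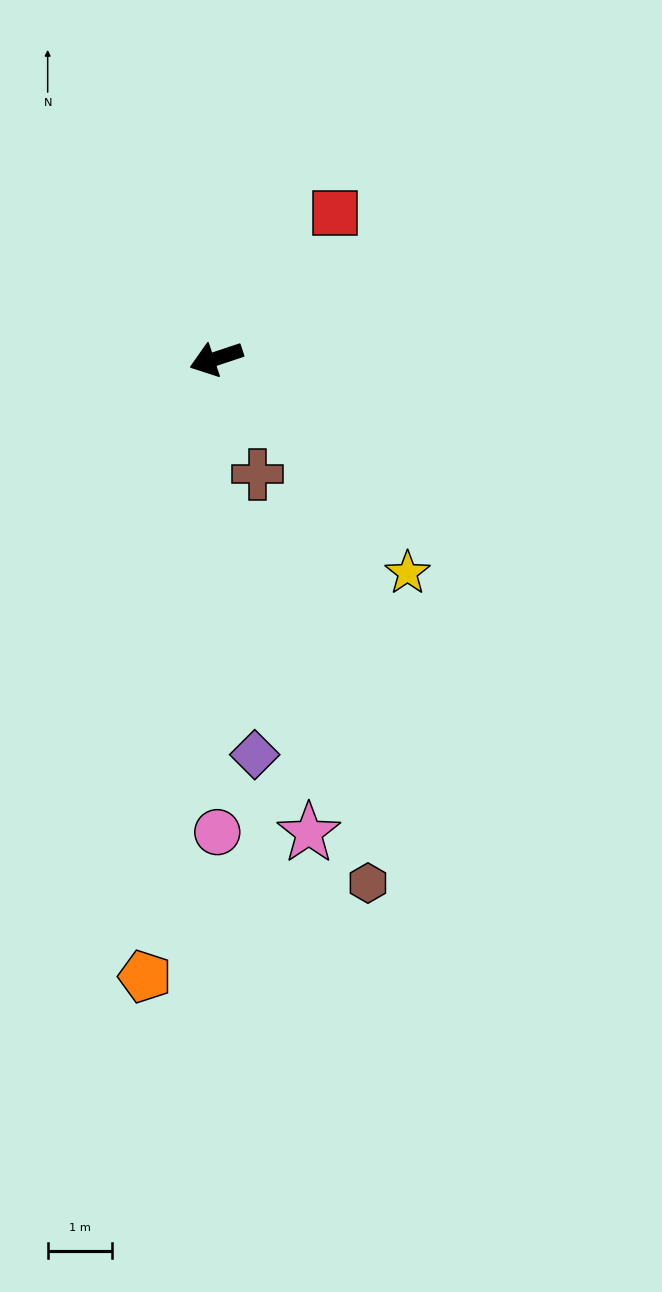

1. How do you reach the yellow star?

turn left 113°, forward 4.5 m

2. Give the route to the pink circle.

turn left 72°, forward 7.4 m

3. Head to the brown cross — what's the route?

turn left 91°, forward 1.9 m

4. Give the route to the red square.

turn right 148°, forward 2.9 m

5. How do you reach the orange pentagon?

turn left 65°, forward 9.7 m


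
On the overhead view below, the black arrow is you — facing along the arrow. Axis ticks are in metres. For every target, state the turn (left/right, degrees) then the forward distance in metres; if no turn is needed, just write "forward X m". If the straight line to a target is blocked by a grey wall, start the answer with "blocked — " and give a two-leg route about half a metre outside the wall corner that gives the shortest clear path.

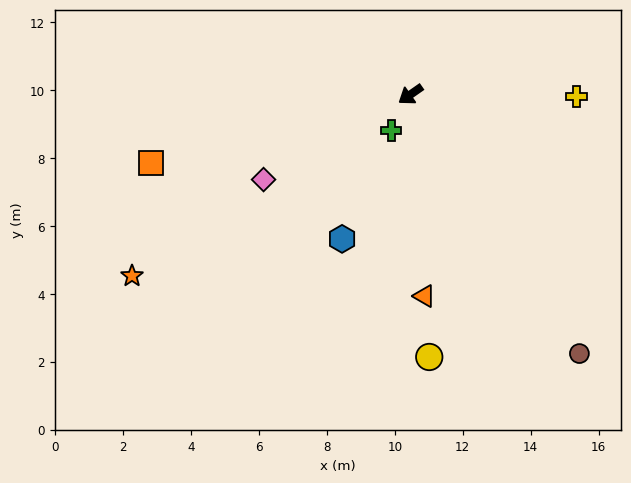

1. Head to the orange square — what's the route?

turn right 20°, forward 7.9 m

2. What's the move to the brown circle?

turn left 88°, forward 9.1 m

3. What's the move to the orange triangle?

turn left 59°, forward 6.0 m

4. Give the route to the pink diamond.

turn right 5°, forward 5.0 m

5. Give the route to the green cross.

turn left 27°, forward 1.2 m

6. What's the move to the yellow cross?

turn left 144°, forward 4.9 m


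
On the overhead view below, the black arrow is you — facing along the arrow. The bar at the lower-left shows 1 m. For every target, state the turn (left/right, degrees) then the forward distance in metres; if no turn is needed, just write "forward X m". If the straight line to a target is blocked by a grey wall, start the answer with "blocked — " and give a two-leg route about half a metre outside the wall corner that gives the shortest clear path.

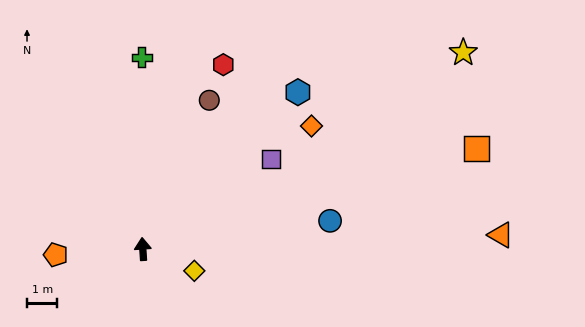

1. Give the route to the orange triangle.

turn right 92°, forward 11.8 m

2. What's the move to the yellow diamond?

turn right 117°, forward 1.8 m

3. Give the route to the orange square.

turn right 77°, forward 11.5 m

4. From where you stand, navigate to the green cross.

turn right 3°, forward 6.3 m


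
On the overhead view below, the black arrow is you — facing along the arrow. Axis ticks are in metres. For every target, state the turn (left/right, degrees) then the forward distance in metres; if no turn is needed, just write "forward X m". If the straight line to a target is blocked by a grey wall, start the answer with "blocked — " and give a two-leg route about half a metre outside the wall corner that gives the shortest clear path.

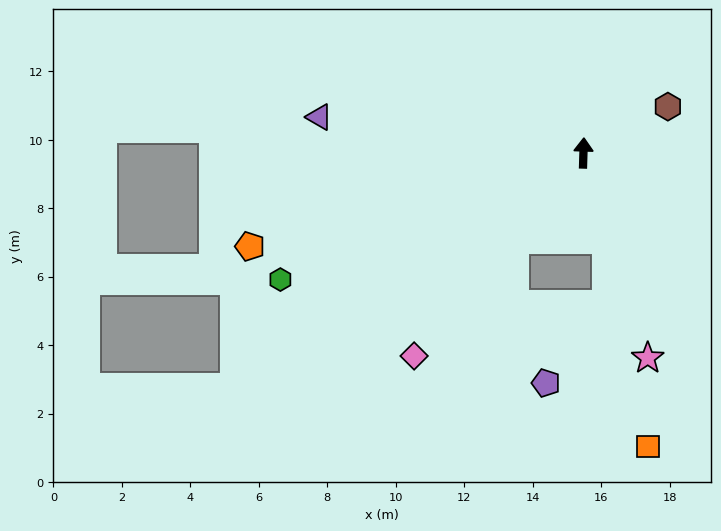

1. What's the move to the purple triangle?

turn left 84°, forward 7.8 m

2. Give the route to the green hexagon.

turn left 114°, forward 9.6 m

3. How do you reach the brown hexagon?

turn right 59°, forward 2.8 m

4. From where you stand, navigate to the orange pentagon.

turn left 107°, forward 10.1 m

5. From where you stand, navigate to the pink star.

turn right 161°, forward 6.3 m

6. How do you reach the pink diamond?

turn left 142°, forward 7.7 m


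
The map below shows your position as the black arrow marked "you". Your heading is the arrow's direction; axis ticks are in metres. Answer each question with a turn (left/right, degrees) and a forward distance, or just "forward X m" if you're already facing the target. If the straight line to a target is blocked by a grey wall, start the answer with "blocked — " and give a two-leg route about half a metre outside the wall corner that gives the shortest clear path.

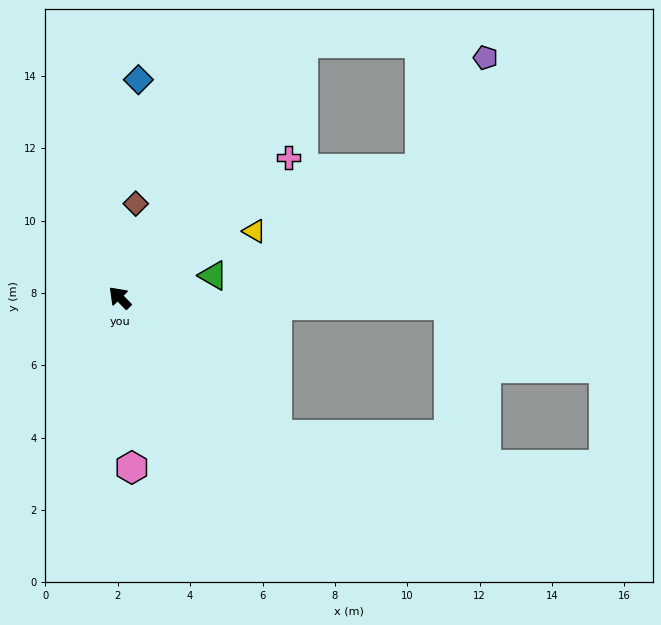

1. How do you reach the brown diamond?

turn right 54°, forward 2.6 m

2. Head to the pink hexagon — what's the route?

turn left 140°, forward 4.7 m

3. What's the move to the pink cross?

turn right 95°, forward 6.1 m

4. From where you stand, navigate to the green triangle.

turn right 121°, forward 2.7 m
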